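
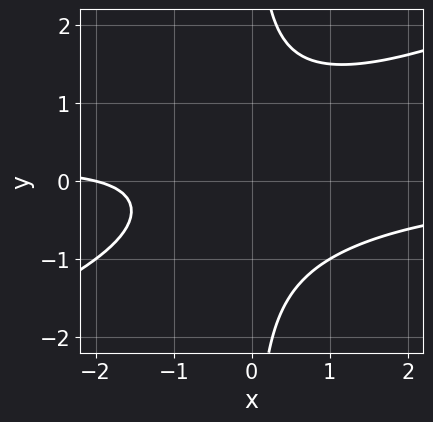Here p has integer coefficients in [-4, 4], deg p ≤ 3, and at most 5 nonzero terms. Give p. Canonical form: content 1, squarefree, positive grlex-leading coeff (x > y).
1. Degree: the shape is more complex than any degree-2 curve, so deg p = 3.
2. Observable constraints: it crosses the x-axis at the gridline x = -2; no y-intercept at any integer in the box.
3. Solving for integer coefficients yields p as stated.

x^2*y - 2*x*y^2 + x + 2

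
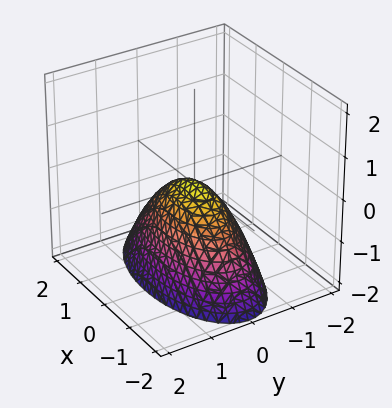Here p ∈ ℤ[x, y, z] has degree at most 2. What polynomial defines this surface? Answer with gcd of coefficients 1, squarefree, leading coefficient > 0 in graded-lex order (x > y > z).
1. The degree is 2 — a single bowl opening along one axis; a quadric.
2. Symmetries: the y ↦ −y reflection is a symmetry, so y appears only in even powers; it's symmetric under x → −x, forcing even powers of x.
3. Observable constraints: it crosses the y-axis at the gridline y = 0; one z-axis crossing is at z = 0; it crosses the x-axis at the gridline x = 0.
4. These observations pin down the coefficients.

x^2 + 3*y^2 + 2*z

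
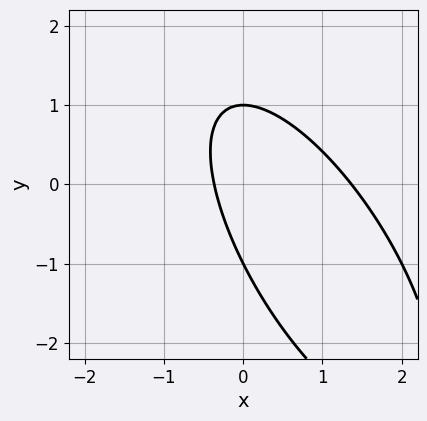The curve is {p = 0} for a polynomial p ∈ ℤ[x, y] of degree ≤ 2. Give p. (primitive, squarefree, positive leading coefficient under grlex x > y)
deg p = 2.
Against the integer gridlines: among the integer gridlines, it crosses the y-axis at y ∈ {-1, 1}.
Together with the visible shape, these determine p as stated.

2*x^2 + 2*x*y + y^2 - 2*x - 1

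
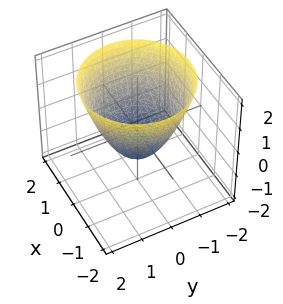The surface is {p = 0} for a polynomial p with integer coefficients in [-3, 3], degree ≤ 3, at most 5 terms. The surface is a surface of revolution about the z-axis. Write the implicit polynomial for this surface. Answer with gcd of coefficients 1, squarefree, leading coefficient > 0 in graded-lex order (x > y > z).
x^2 + y^2 - z - 1

1. The degree is 2 — a generic line meets the surface in up to 2 points.
2. Symmetries: the surface is invariant under rotation about z: p = q(x² + y², z).
3. From the axis intercepts and sections: among the integer gridlines, it crosses the y-axis at y ∈ {-1, 1}; among the integer gridlines, it crosses the x-axis at x ∈ {-1, 1}.
4. Together with the visible shape, these determine p as stated. Check: (0, 0, -1) on the z-axis lies on the surface, and p(0, 0, -1) = 0. ✓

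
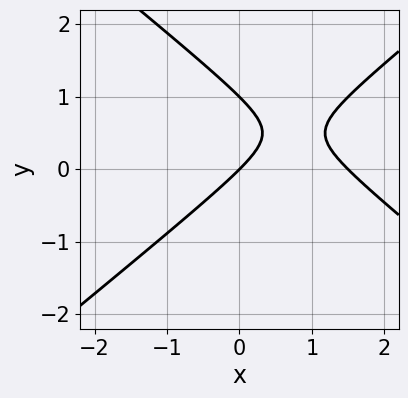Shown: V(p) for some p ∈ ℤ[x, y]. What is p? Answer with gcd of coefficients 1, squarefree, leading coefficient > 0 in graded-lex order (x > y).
1. The degree is 2 — a generic line meets the curve in up to 2 points.
2. Against the integer gridlines: one x-axis crossing is at x = 0; the y-axis gridline crossings are at y ∈ {0, 1}.
3. Assembling these constraints gives the stated polynomial.

2*x^2 - 3*y^2 - 3*x + 3*y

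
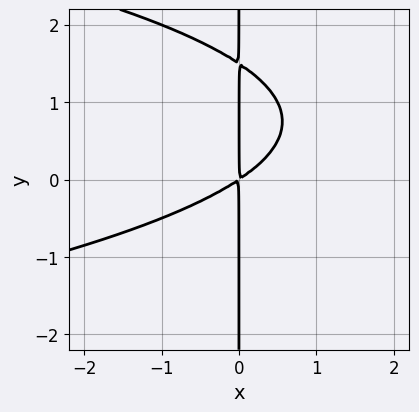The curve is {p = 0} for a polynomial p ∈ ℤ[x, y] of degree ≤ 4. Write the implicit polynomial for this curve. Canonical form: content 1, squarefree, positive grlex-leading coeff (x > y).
2*x*y^2 + 2*x^2 - 3*x*y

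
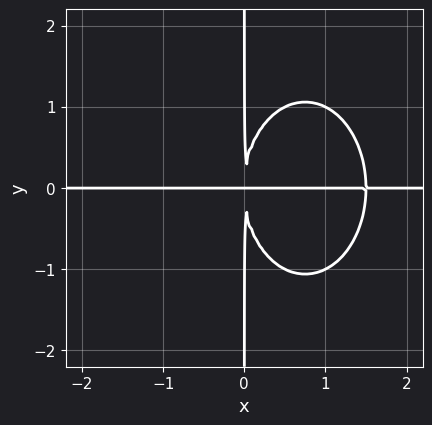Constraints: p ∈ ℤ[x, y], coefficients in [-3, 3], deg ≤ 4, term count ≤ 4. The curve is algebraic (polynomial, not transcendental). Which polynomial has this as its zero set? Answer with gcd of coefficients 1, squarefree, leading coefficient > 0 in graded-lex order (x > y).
2*x^3*y + x*y^3 - 3*x^2*y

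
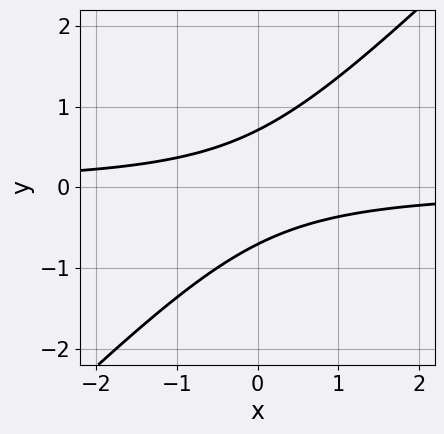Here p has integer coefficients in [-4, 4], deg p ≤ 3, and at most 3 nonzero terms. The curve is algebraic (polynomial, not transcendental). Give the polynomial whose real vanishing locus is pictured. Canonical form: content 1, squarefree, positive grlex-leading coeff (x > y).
1. The degree is 2 — a generic line meets the curve in up to 2 points.
2. From the axis intercepts and sections: no x-intercept at any integer in the box.
3. Solving for integer coefficients yields p as stated.

2*x*y - 2*y^2 + 1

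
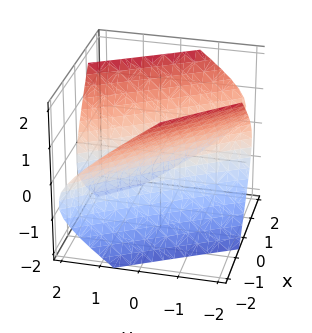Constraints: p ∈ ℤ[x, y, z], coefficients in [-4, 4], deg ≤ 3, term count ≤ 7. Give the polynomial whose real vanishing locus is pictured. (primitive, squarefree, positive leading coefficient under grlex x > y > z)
First, the picture has 2 separate pieces.
Then, degree: a generic line meets the surface in up to 2 points, so deg p = 2.
Then, checking where it meets the axes: the y-axis gridline crossings are at y ∈ {-1, 1}; no z-intercept at any integer in the box.
Finally, assembling these constraints gives the stated polynomial.

2*x^2 + 3*x*y + x*z + y^2 - 2*z^2 - 1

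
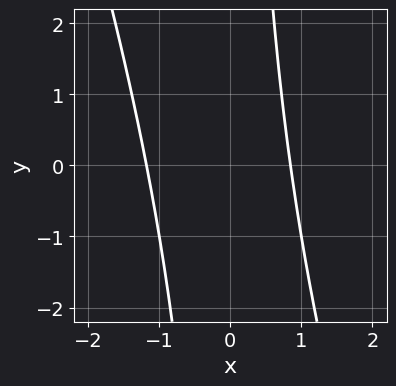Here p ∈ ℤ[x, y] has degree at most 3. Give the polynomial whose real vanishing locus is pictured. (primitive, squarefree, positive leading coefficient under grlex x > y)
1. deg p = 2. No degree-1 curve has this shape.
2. Reading off the gridlines: the curve avoids every integer y-axis point in the box.
3. Together with the visible shape, these determine p as stated.

3*x^2 + x*y + x - 3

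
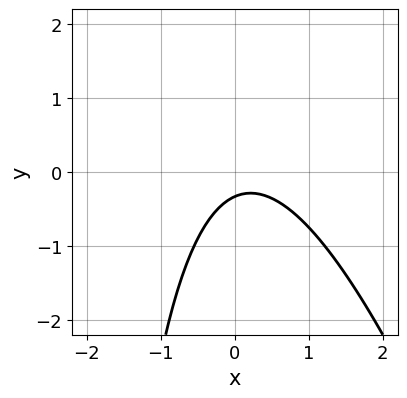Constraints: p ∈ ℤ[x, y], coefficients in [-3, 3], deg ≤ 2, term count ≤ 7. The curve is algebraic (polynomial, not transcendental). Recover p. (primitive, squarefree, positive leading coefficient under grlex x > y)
3*x^2 + x*y - x + 3*y + 1

1. The degree is 2 — the shape is more complex than any degree-1 curve.
2. From the axis intercepts and sections: no x-intercept at any integer in the box.
3. Matching integer coefficients to the picture gives p.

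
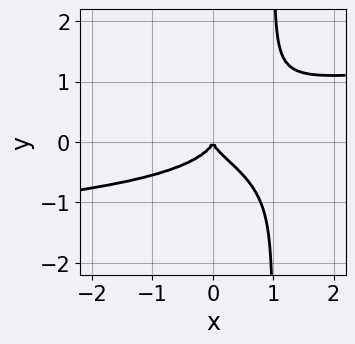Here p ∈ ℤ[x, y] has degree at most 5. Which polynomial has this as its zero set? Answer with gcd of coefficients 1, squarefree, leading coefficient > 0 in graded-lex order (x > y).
3*x*y^3 - 3*y^3 - x^2

1. The degree is 4 — no degree-3 curve has this shape.
2. Checking where it meets the axes: it crosses the x-axis at the gridline x = 0; one y-axis crossing is at y = 0.
3. Matching integer coefficients to the picture gives p.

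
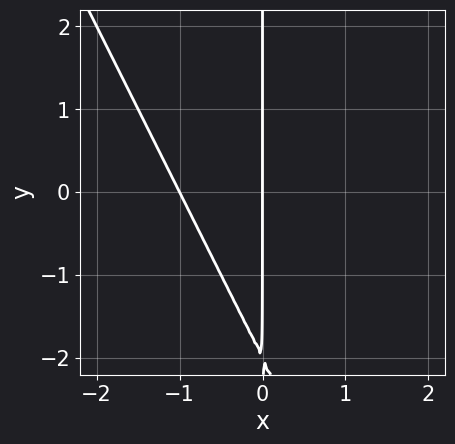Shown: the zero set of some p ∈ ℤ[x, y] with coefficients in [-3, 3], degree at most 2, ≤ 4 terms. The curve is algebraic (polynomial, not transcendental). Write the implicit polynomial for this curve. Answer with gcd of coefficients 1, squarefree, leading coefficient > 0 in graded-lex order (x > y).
1. The degree is 2 — the shape is more complex than any degree-1 curve.
2. Observable constraints: among the integer gridlines, it crosses the x-axis at x ∈ {-1, 0}; the visible y-axis segment lies entirely on the curve.
3. Matching integer coefficients to the picture gives p.

2*x^2 + x*y + 2*x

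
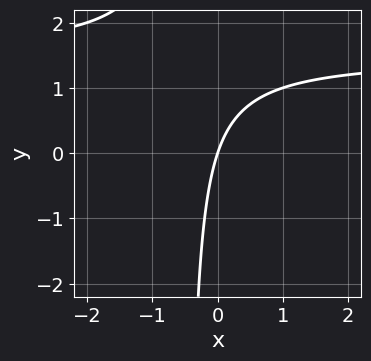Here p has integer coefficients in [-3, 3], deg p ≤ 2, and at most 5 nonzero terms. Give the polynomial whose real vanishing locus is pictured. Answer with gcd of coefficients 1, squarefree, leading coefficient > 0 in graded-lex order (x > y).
2*x*y - 3*x + y

Degree: the shape is more complex than any degree-1 curve, so deg p = 2.
Checking where it meets the axes: one x-axis crossing is at x = 0; it meets the y-axis at y = 0 (among the integer gridlines).
The integer polynomial consistent with all of this is the stated p.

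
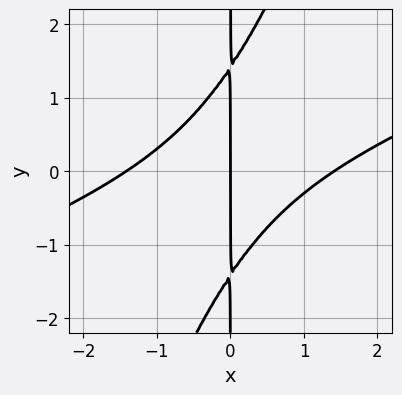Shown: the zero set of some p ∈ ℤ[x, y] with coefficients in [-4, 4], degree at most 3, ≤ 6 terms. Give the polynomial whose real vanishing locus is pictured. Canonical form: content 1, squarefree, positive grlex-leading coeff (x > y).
x^3 - 3*x^2*y + x*y^2 - 2*x

Degree: a generic line meets the curve in up to 3 points, so deg p = 3.
From the axis intercepts and sections: the visible y-axis segment lies entirely on the curve; it crosses the x-axis at the gridline x = 0.
Assembling these constraints gives the stated polynomial.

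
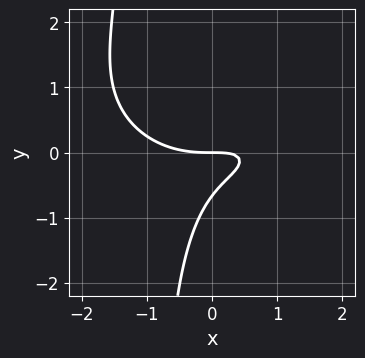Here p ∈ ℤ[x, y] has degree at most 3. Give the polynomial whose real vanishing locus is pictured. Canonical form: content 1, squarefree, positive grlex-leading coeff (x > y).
x^3 + 3*x*y^2 - 2*x*y + 3*y^2 + 2*y

First, the degree is 3 — the shape is more complex than any degree-2 curve.
Next, checking where it meets the axes: it meets the y-axis at y = 0 (among the integer gridlines); it meets the x-axis at x = 0 (among the integer gridlines).
Finally, putting this together gives p.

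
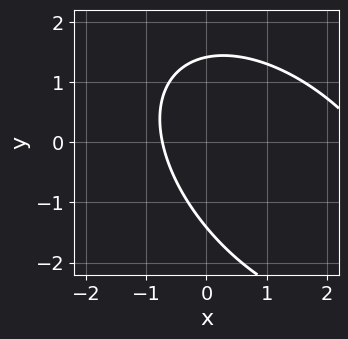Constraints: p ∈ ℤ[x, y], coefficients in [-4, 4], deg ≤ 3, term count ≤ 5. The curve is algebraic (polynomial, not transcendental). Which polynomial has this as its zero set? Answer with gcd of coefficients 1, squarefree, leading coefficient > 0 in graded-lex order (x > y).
x^2 + x*y + y^2 - 2*x - 2

First, deg p = 2. The shape is more complex than any degree-1 curve.
Finally, putting this together gives p.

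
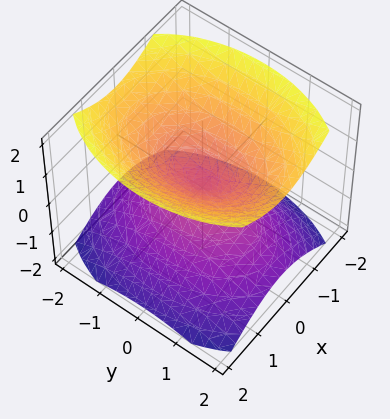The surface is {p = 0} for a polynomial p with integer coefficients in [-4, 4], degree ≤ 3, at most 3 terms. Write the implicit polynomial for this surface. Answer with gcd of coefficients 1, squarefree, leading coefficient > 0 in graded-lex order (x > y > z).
2*x^2 + y^2 - 2*z^2

There are 2 components. Treating them together as one polynomial.
deg p = 2. Two nappes meeting at a single point; a quadric.
Symmetries: the y ↦ −y reflection is a symmetry, so y appears only in even powers; the z ↦ −z reflection is a symmetry, so z appears only in even powers; it's symmetric under x → −x, forcing even powers of x.
Observable constraints: it meets the z-axis at z = 0 (among the integer gridlines); one y-axis crossing is at y = 0; it crosses the x-axis at the gridline x = 0.
These observations pin down the coefficients.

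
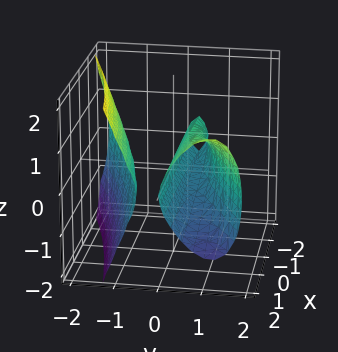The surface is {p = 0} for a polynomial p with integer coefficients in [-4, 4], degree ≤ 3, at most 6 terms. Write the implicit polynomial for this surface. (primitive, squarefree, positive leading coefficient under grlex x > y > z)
2*x*y^2 - 3*y^3 - 2*z^2 + 3*y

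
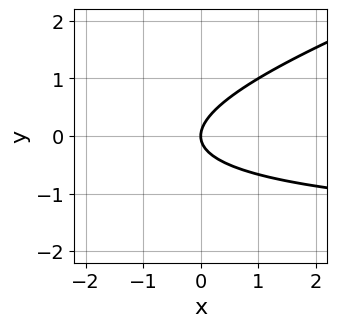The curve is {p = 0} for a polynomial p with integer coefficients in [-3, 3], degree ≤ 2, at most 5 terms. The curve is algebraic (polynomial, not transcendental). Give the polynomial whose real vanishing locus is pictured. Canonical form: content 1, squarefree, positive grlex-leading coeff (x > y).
x*y - 3*y^2 + 2*x

deg p = 2.
From the axis intercepts and sections: it meets the x-axis at x = 0 (among the integer gridlines); it meets the y-axis at y = 0 (among the integer gridlines).
The integer polynomial consistent with all of this is the stated p.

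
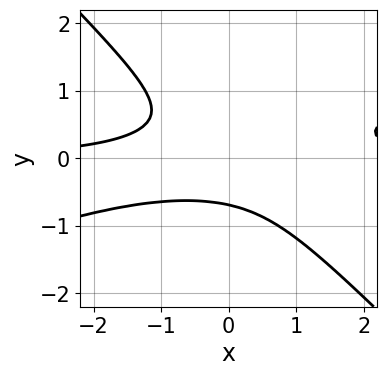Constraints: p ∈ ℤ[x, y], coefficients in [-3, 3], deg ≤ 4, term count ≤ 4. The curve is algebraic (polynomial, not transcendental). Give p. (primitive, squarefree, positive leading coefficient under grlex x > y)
x^2*y - 2*x*y^2 - 3*y^3 - 1

deg p = 3. A generic line meets the curve in up to 3 points.
Checking where it meets the axes: it misses every integer gridline on the x-axis.
These observations pin down the coefficients.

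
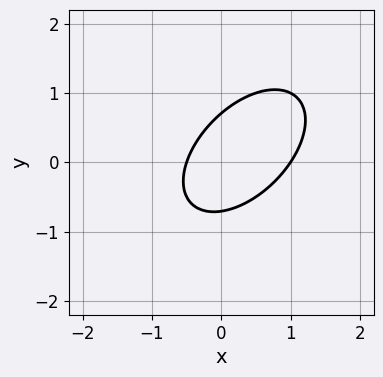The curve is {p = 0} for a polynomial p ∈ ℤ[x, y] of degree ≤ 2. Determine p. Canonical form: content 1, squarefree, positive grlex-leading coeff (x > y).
2*x^2 - 2*x*y + 2*y^2 - x - 1

(a) Degree: the shape is more complex than any degree-1 curve, so deg p = 2.
(b) From the axis intercepts and sections: it meets the x-axis at x = 1 (among the integer gridlines).
(c) Assembling these constraints gives the stated polynomial.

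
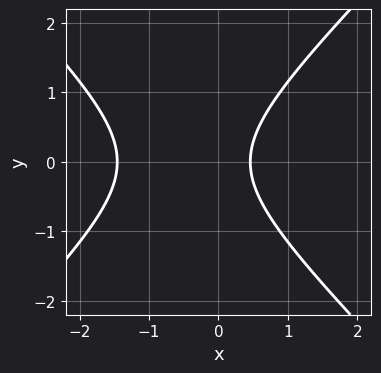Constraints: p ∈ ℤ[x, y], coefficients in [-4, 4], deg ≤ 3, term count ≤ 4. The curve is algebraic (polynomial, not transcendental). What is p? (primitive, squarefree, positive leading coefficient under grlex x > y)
3*x^2 - 3*y^2 + 3*x - 2

(a) The degree is 2 — no degree-1 curve has this shape.
(b) Symmetries: the y ↦ −y reflection is a symmetry, so y appears only in even powers.
(c) Reading off the gridlines: it misses every integer gridline on the y-axis.
(d) Assembling these constraints gives the stated polynomial.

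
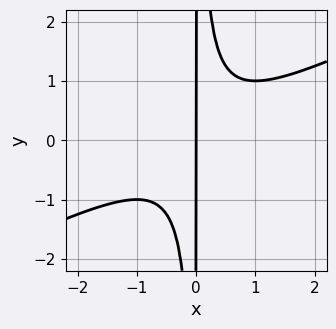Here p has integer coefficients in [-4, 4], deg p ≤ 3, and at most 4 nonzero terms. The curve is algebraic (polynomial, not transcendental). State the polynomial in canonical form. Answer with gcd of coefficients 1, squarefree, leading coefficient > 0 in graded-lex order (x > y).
(a) Degree: the shape is more complex than any degree-2 curve, so deg p = 3.
(b) Observable constraints: it meets the x-axis at x = 0 (among the integer gridlines); the visible y-axis segment lies entirely on the curve.
(c) Solving for integer coefficients yields p as stated.

x^3 - 2*x^2*y + x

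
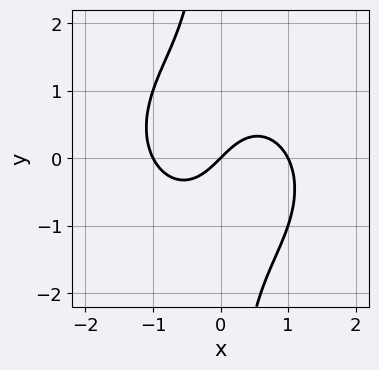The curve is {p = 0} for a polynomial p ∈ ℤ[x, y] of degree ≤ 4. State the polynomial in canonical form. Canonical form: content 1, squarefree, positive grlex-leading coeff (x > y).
x^3 + x*y^2 - x + y

1. deg p = 3. No degree-2 curve has this shape.
2. From the visible intercepts: the x-axis gridline crossings are at x ∈ {-1, 0, 1}; one y-axis crossing is at y = 0.
3. Putting this together gives p.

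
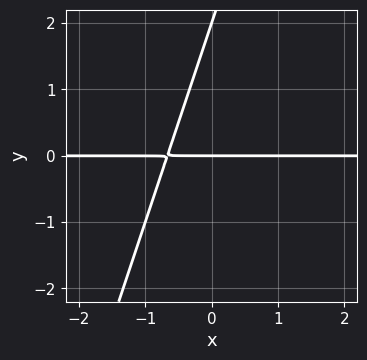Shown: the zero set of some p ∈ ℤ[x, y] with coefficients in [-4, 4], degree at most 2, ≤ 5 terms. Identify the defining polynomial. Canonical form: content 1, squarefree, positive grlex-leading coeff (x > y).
3*x*y - y^2 + 2*y

(a) The degree is 2 — a generic line meets the curve in up to 2 points.
(b) Against the integer gridlines: the y-axis gridline crossings are at y ∈ {0, 2}; every point of the x-axis in the box is on the curve.
(c) Putting this together gives p.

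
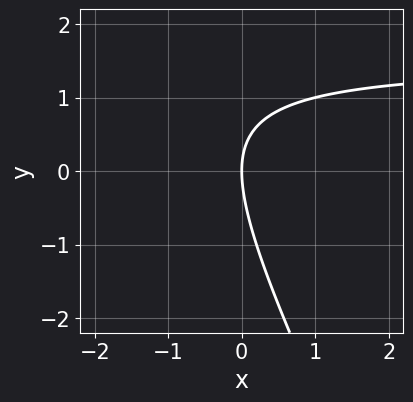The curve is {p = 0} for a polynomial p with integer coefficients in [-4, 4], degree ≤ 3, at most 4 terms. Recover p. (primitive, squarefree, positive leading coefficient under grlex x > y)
2*x*y + y^2 - 3*x

(a) The degree is 2 — no degree-1 curve has this shape.
(b) Observable constraints: one y-axis crossing is at y = 0; one x-axis crossing is at x = 0.
(c) Solving for integer coefficients yields p as stated.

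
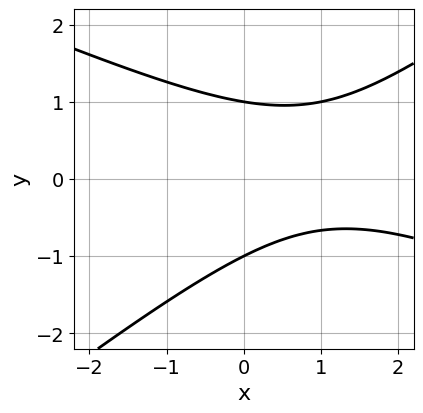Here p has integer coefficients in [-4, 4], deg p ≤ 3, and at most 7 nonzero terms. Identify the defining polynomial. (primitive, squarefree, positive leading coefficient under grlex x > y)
The degree is 2 — a generic line meets the curve in up to 2 points.
Observable constraints: the y-axis gridline crossings are at y ∈ {-1, 1}; the curve avoids every integer x-axis point in the box.
The integer polynomial consistent with all of this is the stated p.

x^2 + x*y - 3*y^2 - 2*x + 3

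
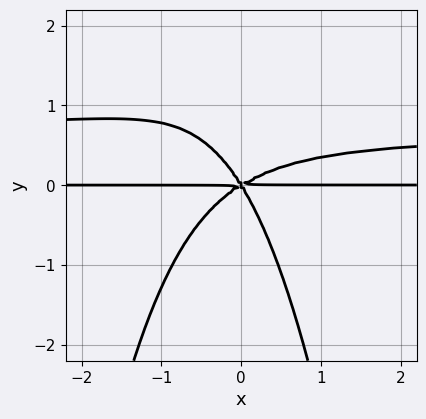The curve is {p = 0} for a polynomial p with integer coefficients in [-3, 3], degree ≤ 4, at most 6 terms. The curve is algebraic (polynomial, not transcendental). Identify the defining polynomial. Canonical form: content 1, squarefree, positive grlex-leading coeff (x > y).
1. deg p = 4. A generic line meets the curve in up to 4 points.
2. Checking where it meets the axes: the visible x-axis segment lies entirely on the curve; it crosses the y-axis at the gridline y = 0.
3. Matching integer coefficients to the picture gives p.

3*x^2*y^2 - 2*x^2*y + 2*x*y^2 + 2*y^3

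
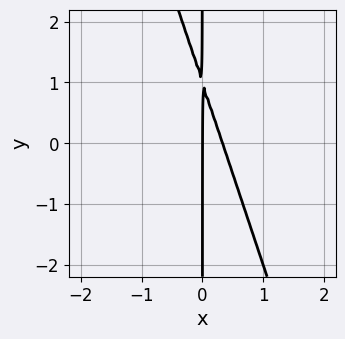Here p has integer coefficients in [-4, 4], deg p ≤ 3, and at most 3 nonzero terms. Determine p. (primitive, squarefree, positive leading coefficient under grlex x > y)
3*x^2 + x*y - x

1. deg p = 2.
2. Observable constraints: it meets the x-axis at x = 0 (among the integer gridlines); every point of the y-axis in the box is on the curve.
3. Together with the visible shape, these determine p as stated.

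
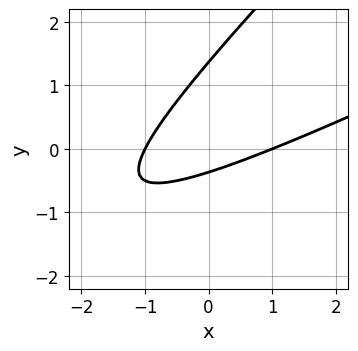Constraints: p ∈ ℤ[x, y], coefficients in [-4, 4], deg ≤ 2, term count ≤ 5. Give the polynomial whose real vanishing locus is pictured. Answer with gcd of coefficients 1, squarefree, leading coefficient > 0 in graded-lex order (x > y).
(a) deg p = 2.
(b) From the axis intercepts and sections: among the integer gridlines, it crosses the x-axis at x ∈ {-1, 1}.
(c) These observations pin down the coefficients.

x^2 - 3*x*y + 2*y^2 - 2*y - 1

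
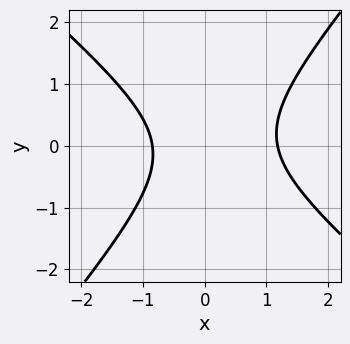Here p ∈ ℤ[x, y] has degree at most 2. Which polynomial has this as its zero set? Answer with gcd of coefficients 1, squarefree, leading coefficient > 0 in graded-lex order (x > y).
(a) Degree: the shape is more complex than any degree-1 curve, so deg p = 2.
(b) Checking where it meets the axes: no y-intercept at any integer in the box.
(c) Matching integer coefficients to the picture gives p.

3*x^2 + x*y - 3*y^2 - x - 3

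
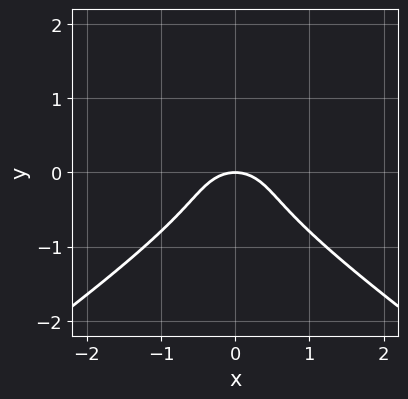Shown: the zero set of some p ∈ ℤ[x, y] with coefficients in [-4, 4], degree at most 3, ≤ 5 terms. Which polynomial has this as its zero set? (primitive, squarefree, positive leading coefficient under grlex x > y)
x^2*y - 2*y^3 - x^2 - y

(a) Degree: a generic line meets the curve in up to 3 points, so deg p = 3.
(b) Symmetries: the x ↦ −x reflection is a symmetry, so x appears only in even powers.
(c) From the visible intercepts: it crosses the y-axis at the gridline y = 0; one x-axis crossing is at x = 0.
(d) Matching integer coefficients to the picture gives p.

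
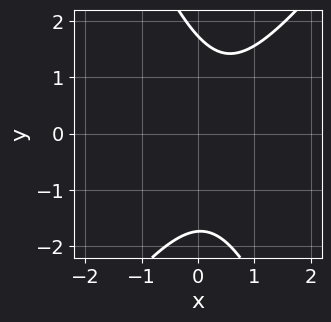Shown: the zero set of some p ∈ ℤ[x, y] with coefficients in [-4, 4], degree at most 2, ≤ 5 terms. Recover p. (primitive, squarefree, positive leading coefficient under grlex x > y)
3*x^2 - x*y - y^2 - 2*x + 3

(a) The degree is 2 — no degree-1 curve has this shape.
(b) Checking where it meets the axes: it misses every integer gridline on the x-axis.
(c) The integer polynomial consistent with all of this is the stated p.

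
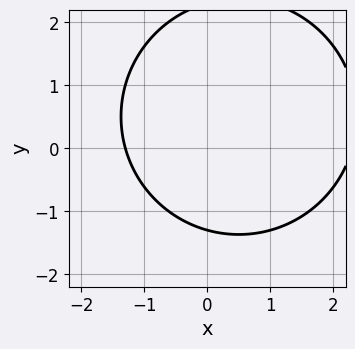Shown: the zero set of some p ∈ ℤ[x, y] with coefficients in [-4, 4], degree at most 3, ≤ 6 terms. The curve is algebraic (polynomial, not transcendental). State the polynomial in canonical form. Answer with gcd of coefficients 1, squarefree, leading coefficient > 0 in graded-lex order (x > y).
x^2 + y^2 - x - y - 3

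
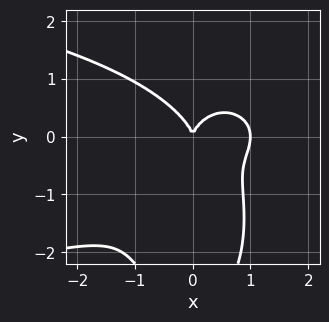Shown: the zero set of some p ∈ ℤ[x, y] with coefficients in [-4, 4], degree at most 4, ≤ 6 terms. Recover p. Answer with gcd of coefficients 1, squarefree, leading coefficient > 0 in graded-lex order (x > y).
3*x^2*y^2 + y^4 + 3*x^3 + 3*y^3 - 3*x^2

1. deg p = 4. No degree-3 curve has this shape.
2. Reading off the gridlines: among the integer gridlines, it crosses the x-axis at x ∈ {0, 1}; it crosses the y-axis at the gridline y = 0.
3. Fitting integer coefficients to these (and the overall shape) gives p.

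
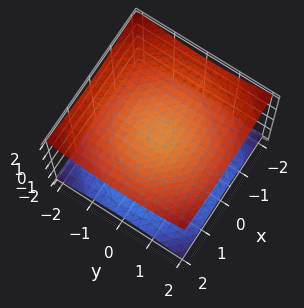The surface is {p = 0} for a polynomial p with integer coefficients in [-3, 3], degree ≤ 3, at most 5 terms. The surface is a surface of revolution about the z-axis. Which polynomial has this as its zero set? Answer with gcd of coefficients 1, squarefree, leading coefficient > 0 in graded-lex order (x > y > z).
x^2 + y^2 - 3*z^2 + 3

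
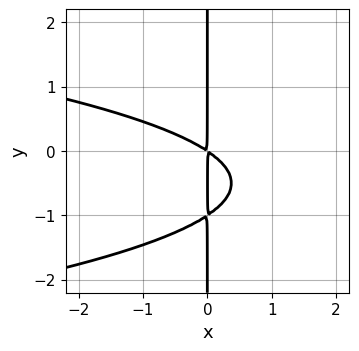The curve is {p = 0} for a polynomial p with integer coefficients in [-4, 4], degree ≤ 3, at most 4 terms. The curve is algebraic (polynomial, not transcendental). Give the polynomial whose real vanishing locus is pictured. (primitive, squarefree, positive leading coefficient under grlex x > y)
First, deg p = 3. No degree-2 curve has this shape.
Next, observable constraints: the visible y-axis segment lies entirely on the curve.
Finally, assembling these constraints gives the stated polynomial.

3*x*y^2 + 2*x^2 + 3*x*y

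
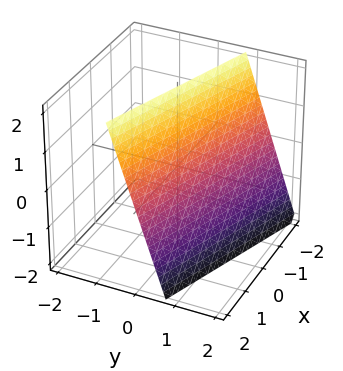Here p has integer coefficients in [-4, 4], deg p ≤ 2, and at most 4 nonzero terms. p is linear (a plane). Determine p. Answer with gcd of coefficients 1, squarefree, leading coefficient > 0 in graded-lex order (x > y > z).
x + 3*y + z - 2

Degree: the surface is flat (a plane), so deg p = 1.
Against the integer gridlines: it crosses the x-axis at the gridline x = 2; it meets the z-axis at z = 2 (among the integer gridlines).
Matching integer coefficients to the picture gives p.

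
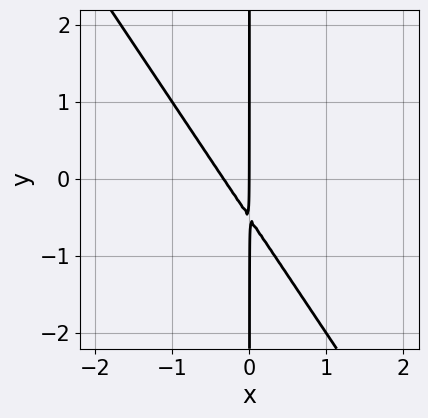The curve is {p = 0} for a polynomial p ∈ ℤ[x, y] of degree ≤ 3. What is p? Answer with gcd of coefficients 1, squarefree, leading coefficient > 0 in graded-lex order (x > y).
1. The degree is 2 — no degree-1 curve has this shape.
2. Checking where it meets the axes: every point of the y-axis in the box is on the curve; one x-axis crossing is at x = 0.
3. Together with the visible shape, these determine p as stated.

3*x^2 + 2*x*y + x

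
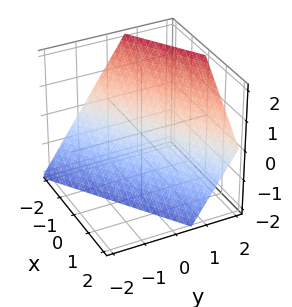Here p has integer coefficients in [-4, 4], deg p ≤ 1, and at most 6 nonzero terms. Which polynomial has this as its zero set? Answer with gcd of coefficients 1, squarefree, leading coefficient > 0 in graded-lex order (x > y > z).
(a) Degree: the surface is flat (a plane), so deg p = 1.
(b) From the visible intercepts: one x-axis crossing is at x = -1; one z-axis crossing is at z = -1.
(c) These observations pin down the coefficients.

2*x - 3*y + 2*z + 2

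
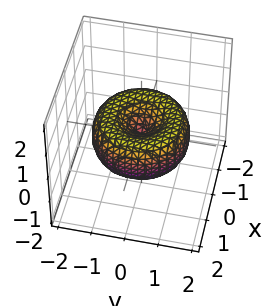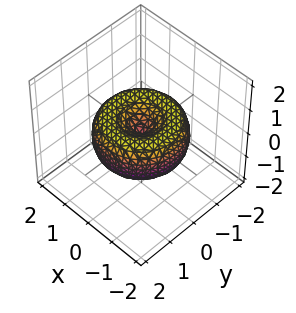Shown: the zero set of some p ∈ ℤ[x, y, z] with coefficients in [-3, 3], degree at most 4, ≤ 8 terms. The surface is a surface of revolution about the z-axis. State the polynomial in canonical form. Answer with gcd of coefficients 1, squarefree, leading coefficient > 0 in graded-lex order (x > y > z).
x^4 + 2*x^2*y^2 + y^4 - 2*x^2 - 2*y^2 + 2*z^2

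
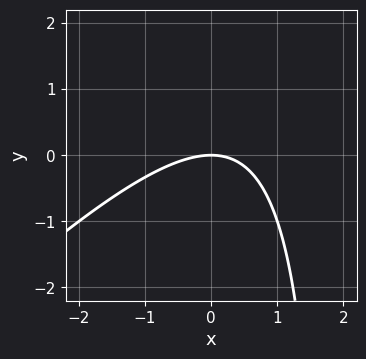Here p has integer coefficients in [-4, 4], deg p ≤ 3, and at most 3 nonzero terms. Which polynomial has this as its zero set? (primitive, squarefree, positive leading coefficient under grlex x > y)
x^2 - x*y + 2*y

Degree: no degree-1 curve has this shape, so deg p = 2.
Checking where it meets the axes: it meets the x-axis at x = 0 (among the integer gridlines); it crosses the y-axis at the gridline y = 0.
Matching integer coefficients to the picture gives p.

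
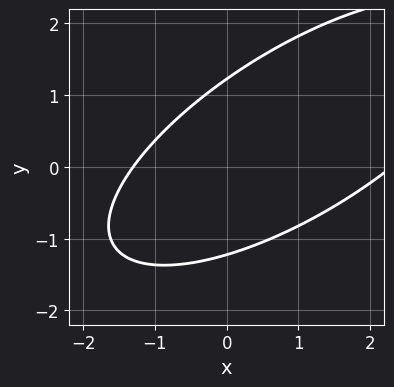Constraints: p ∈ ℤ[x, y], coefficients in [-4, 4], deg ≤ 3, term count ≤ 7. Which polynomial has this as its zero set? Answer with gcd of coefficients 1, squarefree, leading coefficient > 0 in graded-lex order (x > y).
x^2 - 2*x*y + 2*y^2 - x - 3

(a) The degree is 2 — the shape is more complex than any degree-1 curve.
(b) Solving for integer coefficients yields p as stated.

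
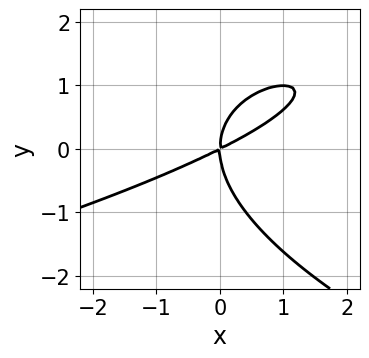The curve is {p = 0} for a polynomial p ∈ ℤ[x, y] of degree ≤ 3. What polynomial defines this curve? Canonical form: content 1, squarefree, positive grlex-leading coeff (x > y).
y^3 + x^2 - 2*x*y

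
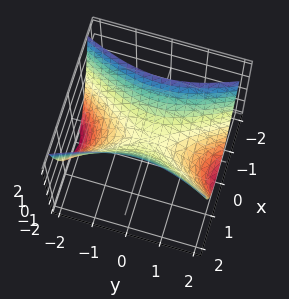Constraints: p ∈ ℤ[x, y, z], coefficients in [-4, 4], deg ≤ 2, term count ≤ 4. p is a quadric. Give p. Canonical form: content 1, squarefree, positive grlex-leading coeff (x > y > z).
3*x^2 - y^2 - 2*z

First, degree: a hyperbolic paraboloid; a quadric, so deg p = 2.
Next, symmetries: it's symmetric under x → −x, forcing even powers of x; it's symmetric under y → −y, forcing even powers of y.
Then, observable constraints: it crosses the z-axis at the gridline z = 0; one x-axis crossing is at x = 0; it meets the y-axis at y = 0 (among the integer gridlines).
Finally, fitting integer coefficients to these (and the overall shape) gives p.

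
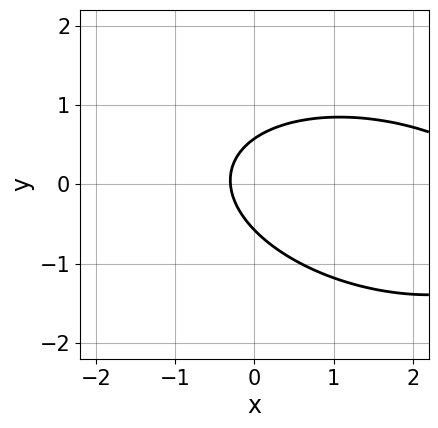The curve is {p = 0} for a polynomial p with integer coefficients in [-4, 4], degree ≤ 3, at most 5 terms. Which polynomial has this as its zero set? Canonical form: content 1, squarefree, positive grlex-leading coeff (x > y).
x^2 + x*y + 3*y^2 - 3*x - 1

First, the degree is 2 — no degree-1 curve has this shape.
Finally, solving for integer coefficients yields p as stated.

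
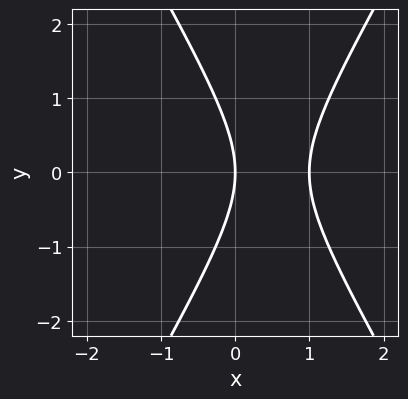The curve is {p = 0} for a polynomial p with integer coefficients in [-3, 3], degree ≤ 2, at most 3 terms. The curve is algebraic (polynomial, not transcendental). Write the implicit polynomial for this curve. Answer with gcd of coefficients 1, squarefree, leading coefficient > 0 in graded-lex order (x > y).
3*x^2 - y^2 - 3*x

The degree is 2 — the shape is more complex than any degree-1 curve.
Symmetries: mirror symmetry y ↦ −y ⇒ only even powers of y.
Checking where it meets the axes: one y-axis crossing is at y = 0; the x-axis gridline crossings are at x ∈ {0, 1}.
Together with the visible shape, these determine p as stated.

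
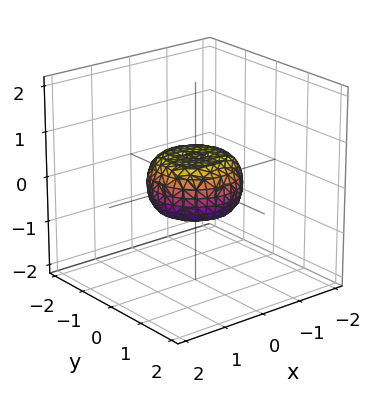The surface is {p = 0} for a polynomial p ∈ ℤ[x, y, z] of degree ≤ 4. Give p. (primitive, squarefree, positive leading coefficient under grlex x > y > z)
2*x^4 + 4*x^2*y^2 + 2*y^4 - x^2 - y^2 + 3*z^2 - 1

(a) Degree: no degree-3 surface has this shape, so deg p = 4.
(b) Symmetry: the z-axis is an axis of rotation, so x and y enter only as x² + y².
(c) Checking where it meets the axes: the y-axis gridline crossings are at y ∈ {-1, 1}; a circular section at z = 0 has radius exactly 1; among the integer gridlines, it crosses the x-axis at x ∈ {-1, 1}.
(d) Solving for integer coefficients yields p as stated.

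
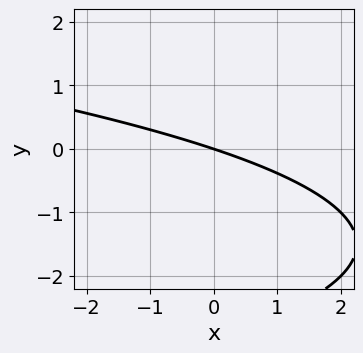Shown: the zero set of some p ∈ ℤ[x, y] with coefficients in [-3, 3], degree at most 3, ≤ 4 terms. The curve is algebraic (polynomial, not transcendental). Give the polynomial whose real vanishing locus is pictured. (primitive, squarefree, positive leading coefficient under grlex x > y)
(a) deg p = 2. A generic line meets the curve in up to 2 points.
(b) From the visible intercepts: one x-axis crossing is at x = 0; it crosses the y-axis at the gridline y = 0.
(c) Together with the visible shape, these determine p as stated.

y^2 + x + 3*y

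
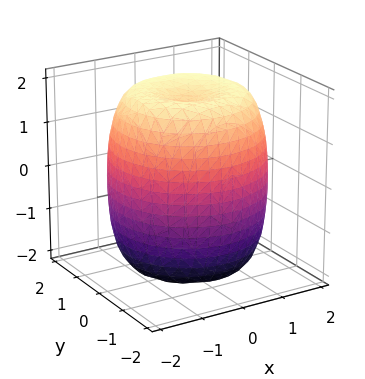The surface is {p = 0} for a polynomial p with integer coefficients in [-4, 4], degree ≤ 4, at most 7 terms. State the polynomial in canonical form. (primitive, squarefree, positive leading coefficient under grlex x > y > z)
x^4 + 2*x^2*y^2 + y^4 - 2*x^2 - 2*y^2 + z^2 - 3

Degree: a generic line meets the surface in up to 4 points, so deg p = 4.
Symmetry: the z-axis is an axis of rotation, so x and y enter only as x² + y².
Checking where it meets the axes: a circular section at z = 0 has radius between 1 and 2.
Fitting integer coefficients to these (and the overall shape) gives p.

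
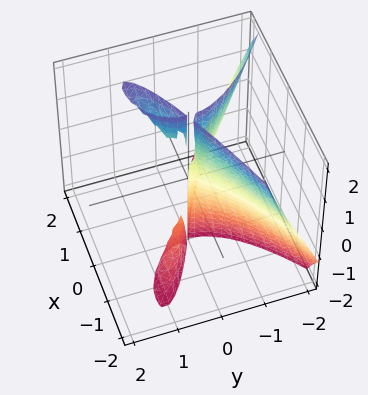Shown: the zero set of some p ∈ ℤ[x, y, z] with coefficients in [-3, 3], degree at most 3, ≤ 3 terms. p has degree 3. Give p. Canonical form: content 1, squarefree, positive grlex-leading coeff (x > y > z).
First, the picture has 3 separate pieces. Treating them together as one polynomial.
Then, the degree is 3 — the shape is more complex than any degree-2 surface.
Then, from the axis intercepts and sections: it meets the x-axis at x = 0 (among the integer gridlines); the visible z-axis segment lies entirely on the surface; it meets the y-axis at y = 0 (among the integer gridlines).
Finally, together with the visible shape, these determine p as stated.

x*y*z - y^3 - x^2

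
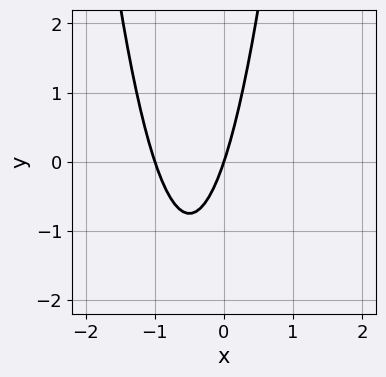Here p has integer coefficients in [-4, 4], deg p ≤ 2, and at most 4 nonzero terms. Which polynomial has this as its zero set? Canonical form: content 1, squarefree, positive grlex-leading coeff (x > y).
1. deg p = 2. A generic line meets the curve in up to 2 points.
2. From the axis intercepts and sections: among the integer gridlines, it crosses the x-axis at x ∈ {-1, 0}; one y-axis crossing is at y = 0.
3. Matching integer coefficients to the picture gives p.

3*x^2 + 3*x - y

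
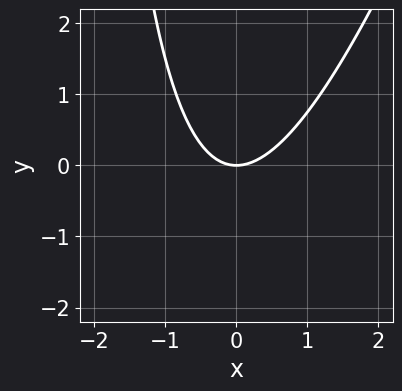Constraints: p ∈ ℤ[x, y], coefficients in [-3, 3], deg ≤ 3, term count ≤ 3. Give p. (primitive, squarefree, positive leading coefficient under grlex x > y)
1. deg p = 2. The shape is more complex than any degree-1 curve.
2. Checking where it meets the axes: it meets the y-axis at y = 0 (among the integer gridlines); one x-axis crossing is at x = 0.
3. The integer polynomial consistent with all of this is the stated p.

3*x^2 - x*y - 3*y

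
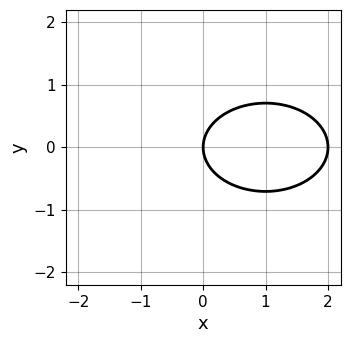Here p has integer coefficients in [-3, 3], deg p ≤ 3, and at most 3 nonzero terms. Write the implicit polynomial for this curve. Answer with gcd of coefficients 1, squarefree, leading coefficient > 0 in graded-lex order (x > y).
x^2 + 2*y^2 - 2*x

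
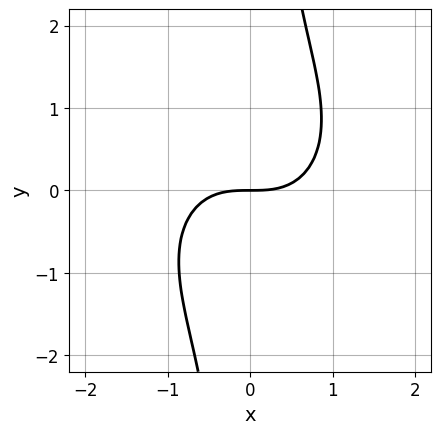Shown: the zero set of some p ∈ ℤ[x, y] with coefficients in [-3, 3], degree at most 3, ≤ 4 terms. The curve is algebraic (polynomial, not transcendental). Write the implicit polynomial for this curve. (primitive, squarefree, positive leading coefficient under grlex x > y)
2*x^3 + 2*x*y^2 - 3*y

(a) deg p = 3.
(b) Observable constraints: it meets the x-axis at x = 0 (among the integer gridlines); it crosses the y-axis at the gridline y = 0.
(c) Together with the visible shape, these determine p as stated.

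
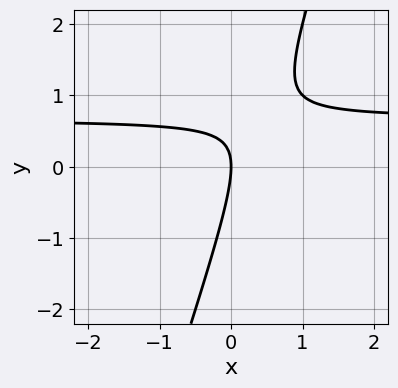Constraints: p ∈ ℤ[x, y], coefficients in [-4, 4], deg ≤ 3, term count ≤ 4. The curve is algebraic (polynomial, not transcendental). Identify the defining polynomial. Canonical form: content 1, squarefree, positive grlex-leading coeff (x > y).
3*x*y - y^2 - 2*x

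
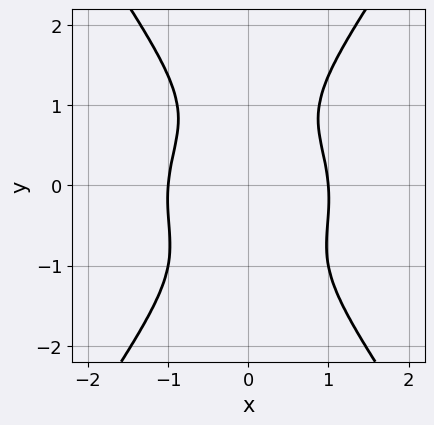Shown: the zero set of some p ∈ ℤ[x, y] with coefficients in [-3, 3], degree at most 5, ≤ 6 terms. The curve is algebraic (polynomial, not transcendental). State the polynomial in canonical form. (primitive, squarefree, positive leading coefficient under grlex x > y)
3*x^4 + 3*x^2*y^2 - 2*y^4 + x^2*y - 3

First, degree: a generic line meets the curve in up to 4 points, so deg p = 4.
Next, symmetries: the x ↦ −x reflection is a symmetry, so x appears only in even powers.
Next, against the integer gridlines: it misses every integer gridline on the y-axis; among the integer gridlines, it crosses the x-axis at x ∈ {-1, 1}.
Finally, solving for integer coefficients yields p as stated.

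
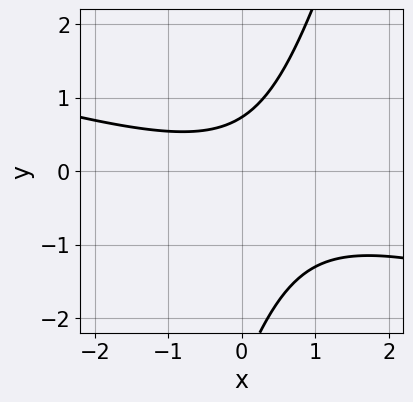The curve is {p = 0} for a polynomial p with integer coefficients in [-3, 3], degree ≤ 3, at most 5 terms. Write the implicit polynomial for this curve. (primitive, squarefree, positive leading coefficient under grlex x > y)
(a) The degree is 2 — the shape is more complex than any degree-1 curve.
(b) Checking where it meets the axes: it misses every integer gridline on the x-axis.
(c) Assembling these constraints gives the stated polynomial.

x^2 + 3*x*y - y^2 - 2*y + 2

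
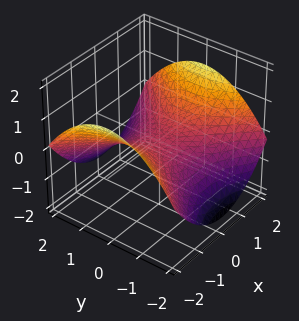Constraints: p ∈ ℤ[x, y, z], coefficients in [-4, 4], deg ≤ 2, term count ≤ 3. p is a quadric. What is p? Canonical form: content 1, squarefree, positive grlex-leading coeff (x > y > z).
x^2 - y^2 - 3*z

1. The degree is 2 — a saddle surface; a quadric.
2. Symmetries: it's symmetric under y → −y, forcing even powers of y; the x ↦ −x reflection is a symmetry, so x appears only in even powers.
3. Observable constraints: it meets the x-axis at x = 0 (among the integer gridlines); one z-axis crossing is at z = 0; it crosses the y-axis at the gridline y = 0.
4. Solving for integer coefficients yields p as stated.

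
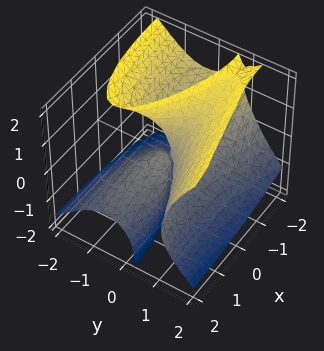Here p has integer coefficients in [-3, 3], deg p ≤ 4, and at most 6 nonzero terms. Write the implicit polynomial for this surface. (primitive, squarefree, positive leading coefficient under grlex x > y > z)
First, I count 2 distinct pieces.
Next, degree: no degree-2 surface has this shape, so deg p = 3.
Then, checking where it meets the axes: it crosses the y-axis at the gridline y = 0; it crosses the x-axis at the gridline x = 0; every point of the z-axis in the box is on the surface.
Finally, putting this together gives p.

3*y^3 - 3*y*z^2 - x^2 - 2*x*z + 2*y*z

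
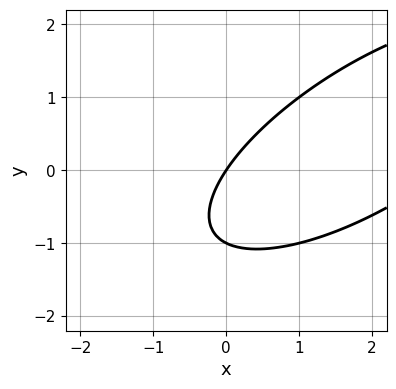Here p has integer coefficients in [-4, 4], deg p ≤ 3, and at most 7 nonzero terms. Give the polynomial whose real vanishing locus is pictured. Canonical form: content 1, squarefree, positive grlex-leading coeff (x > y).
x^2 - 2*x*y + 2*y^2 - 3*x + 2*y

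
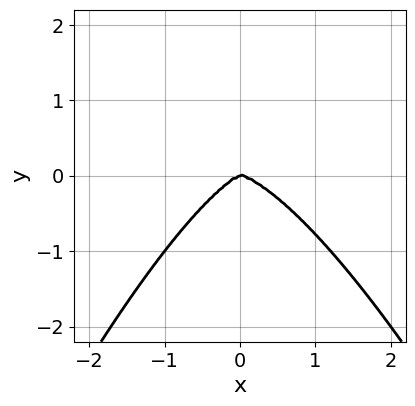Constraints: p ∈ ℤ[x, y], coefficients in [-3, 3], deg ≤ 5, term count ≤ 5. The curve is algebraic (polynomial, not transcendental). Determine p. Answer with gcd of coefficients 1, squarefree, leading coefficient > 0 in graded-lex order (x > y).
deg p = 4.
Checking where it meets the axes: it crosses the x-axis at the gridline x = 0; one y-axis crossing is at y = 0.
Assembling these constraints gives the stated polynomial.

2*x^4 - x*y^2 + 3*y^3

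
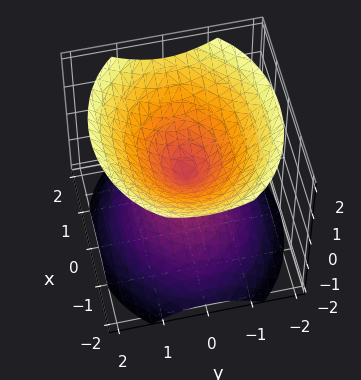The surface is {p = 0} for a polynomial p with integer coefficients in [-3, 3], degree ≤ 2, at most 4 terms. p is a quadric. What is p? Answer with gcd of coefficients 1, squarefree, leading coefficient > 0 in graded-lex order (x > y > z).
2*x^2 + 3*y^2 - 3*z^2

(a) I count 2 distinct pieces. Treating them together as one polynomial.
(b) Degree: a double cone through the origin; a quadric, so deg p = 2.
(c) Symmetries: it's symmetric under x → −x, forcing even powers of x; it's symmetric under z → −z, forcing even powers of z; the y ↦ −y reflection is a symmetry, so y appears only in even powers.
(d) From the visible intercepts: it meets the x-axis at x = 0 (among the integer gridlines); it crosses the z-axis at the gridline z = 0; it crosses the y-axis at the gridline y = 0.
(e) Fitting integer coefficients to these (and the overall shape) gives p.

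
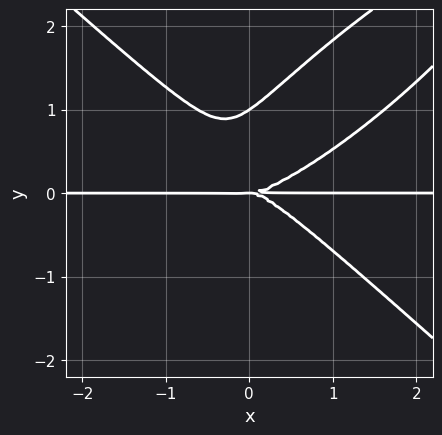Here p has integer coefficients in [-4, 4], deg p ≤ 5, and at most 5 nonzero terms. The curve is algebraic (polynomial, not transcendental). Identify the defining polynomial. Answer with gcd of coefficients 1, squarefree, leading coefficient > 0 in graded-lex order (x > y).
1. Degree: the shape is more complex than any degree-3 curve, so deg p = 4.
2. From the axis intercepts and sections: the visible x-axis segment lies entirely on the curve; among the integer gridlines, it crosses the y-axis at y ∈ {0, 1}.
3. Solving for integer coefficients yields p as stated.

2*x^3*y - 2*x^2*y^2 - 2*x*y^3 + 3*y^4 - 3*y^3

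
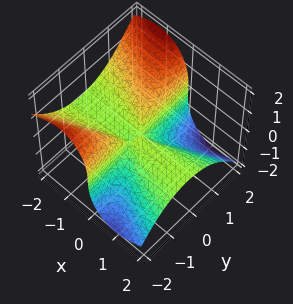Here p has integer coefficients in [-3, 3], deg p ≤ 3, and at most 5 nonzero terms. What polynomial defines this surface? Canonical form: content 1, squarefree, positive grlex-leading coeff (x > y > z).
3*x^2*z + 2*x*y^2 + x*z^2 + z^3 + x*y

(a) Degree: the shape is more complex than any degree-2 surface, so deg p = 3.
(b) Against the integer gridlines: it meets the z-axis at z = 0 (among the integer gridlines); every point of the x-axis in the box is on the surface; the visible y-axis segment lies entirely on the surface.
(c) Putting this together gives p.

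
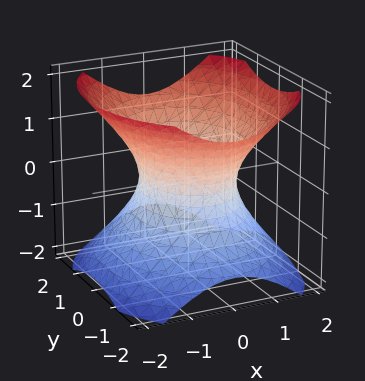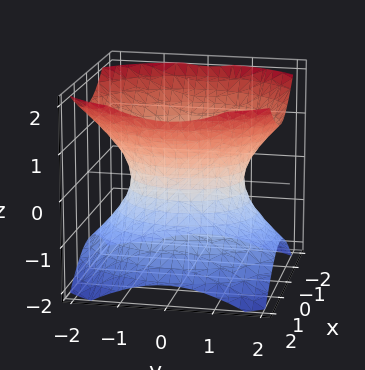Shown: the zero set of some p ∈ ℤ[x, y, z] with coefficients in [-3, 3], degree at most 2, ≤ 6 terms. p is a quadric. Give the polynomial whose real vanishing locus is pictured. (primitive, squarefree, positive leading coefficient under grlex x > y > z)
(a) deg p = 2. An hourglass — one-sheet hyperboloid; a quadric.
(b) Symmetries: mirror symmetry x ↦ −x ⇒ only even powers of x; mirror symmetry z ↦ −z ⇒ only even powers of z; the y ↦ −y reflection is a symmetry, so y appears only in even powers.
(c) From the axis intercepts and sections: the surface avoids every integer z-axis point in the box; among the integer gridlines, it crosses the x-axis at x ∈ {-1, 1}.
(d) Matching integer coefficients to the picture gives p.

3*x^2 + 2*y^2 - 3*z^2 - 3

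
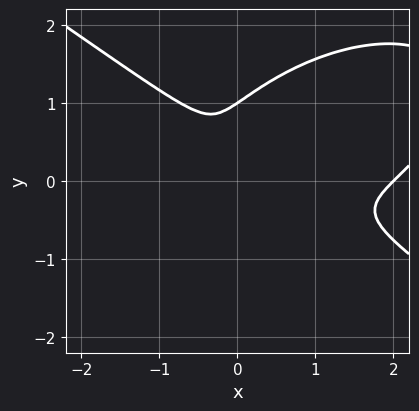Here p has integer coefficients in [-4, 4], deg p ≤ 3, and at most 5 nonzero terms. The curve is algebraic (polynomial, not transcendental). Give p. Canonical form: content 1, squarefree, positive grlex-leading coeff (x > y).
deg p = 3.
Reading off the gridlines: it meets the x-axis at x = 2 (among the integer gridlines); it meets the y-axis at y = 1 (among the integer gridlines).
The integer polynomial consistent with all of this is the stated p.

x^3 + 3*y^3 - 2*x^2 - 2*x*y - 3*y^2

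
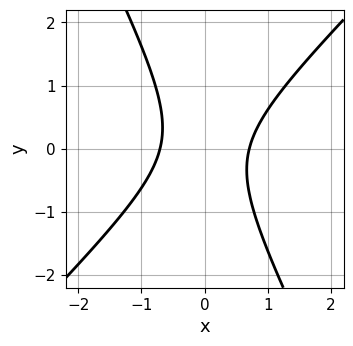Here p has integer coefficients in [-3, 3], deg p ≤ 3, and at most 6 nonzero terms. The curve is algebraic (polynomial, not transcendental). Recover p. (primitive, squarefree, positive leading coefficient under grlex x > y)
2*x^2 - x*y - y^2 - 1

(a) deg p = 2.
(b) From the visible intercepts: no y-intercept at any integer in the box.
(c) Together with the visible shape, these determine p as stated.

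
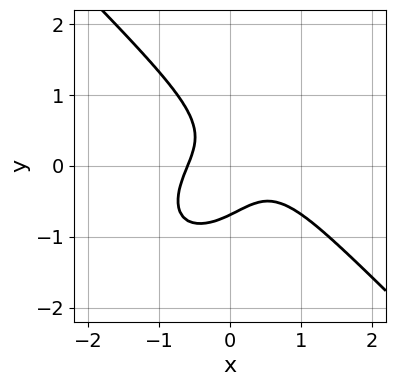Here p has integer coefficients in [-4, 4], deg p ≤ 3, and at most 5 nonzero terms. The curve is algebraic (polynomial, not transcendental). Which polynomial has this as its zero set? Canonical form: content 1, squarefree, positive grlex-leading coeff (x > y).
First, degree: no degree-2 curve has this shape, so deg p = 3.
Finally, the integer polynomial consistent with all of this is the stated p.

3*x^3 + 3*y^3 - x^2 + 3*x*y + 1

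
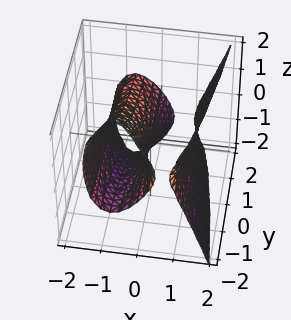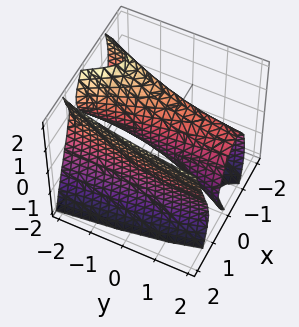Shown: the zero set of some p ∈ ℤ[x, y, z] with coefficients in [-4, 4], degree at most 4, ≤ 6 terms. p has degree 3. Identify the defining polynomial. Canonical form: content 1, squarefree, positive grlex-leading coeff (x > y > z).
1. I count 2 distinct pieces. They look like related sheets of one shape, so recover p as a whole.
2. deg p = 3. A generic line meets the surface in up to 3 points.
3. Checking where it meets the axes: it meets the z-axis at z = 0 (among the integer gridlines); the visible y-axis segment lies entirely on the surface; it meets the x-axis at x = 0 (among the integer gridlines).
4. Assembling these constraints gives the stated polynomial.

2*x^3 - y*z - z^2 - 3*x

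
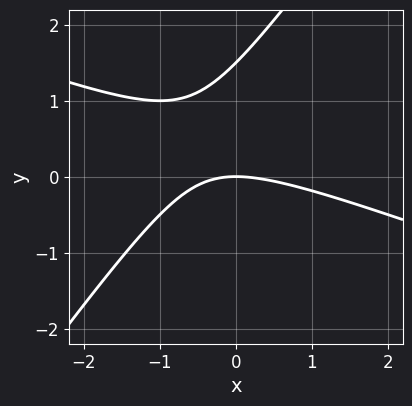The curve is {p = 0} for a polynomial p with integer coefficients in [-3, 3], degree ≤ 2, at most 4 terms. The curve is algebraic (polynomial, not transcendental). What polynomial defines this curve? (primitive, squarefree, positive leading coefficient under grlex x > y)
x^2 + 2*x*y - 2*y^2 + 3*y

(a) The degree is 2 — a generic line meets the curve in up to 2 points.
(b) Against the integer gridlines: it crosses the y-axis at the gridline y = 0; one x-axis crossing is at x = 0.
(c) Putting this together gives p.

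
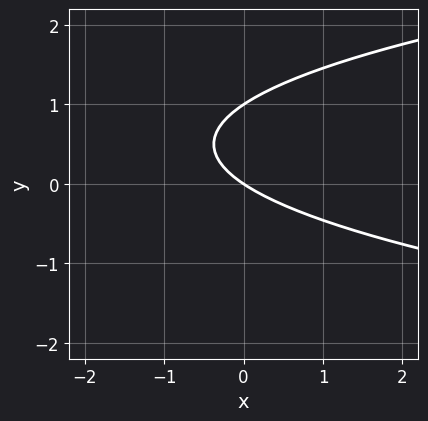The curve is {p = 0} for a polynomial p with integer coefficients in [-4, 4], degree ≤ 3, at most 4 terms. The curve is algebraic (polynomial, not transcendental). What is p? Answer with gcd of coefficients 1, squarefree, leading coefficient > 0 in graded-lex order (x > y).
First, deg p = 2.
Next, from the axis intercepts and sections: one x-axis crossing is at x = 0; the y-axis gridline crossings are at y ∈ {0, 1}.
Finally, putting this together gives p.

3*y^2 - 2*x - 3*y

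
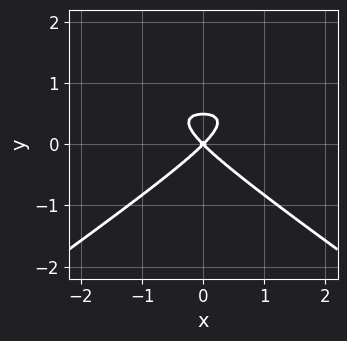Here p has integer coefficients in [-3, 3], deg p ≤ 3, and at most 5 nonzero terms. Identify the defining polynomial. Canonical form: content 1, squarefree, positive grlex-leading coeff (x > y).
x^2*y - 2*y^3 - x^2 + y^2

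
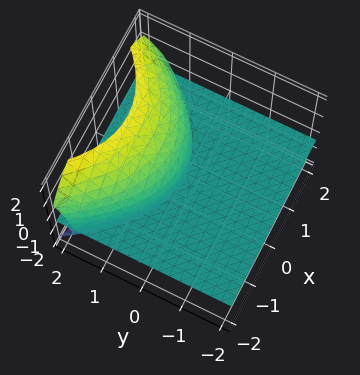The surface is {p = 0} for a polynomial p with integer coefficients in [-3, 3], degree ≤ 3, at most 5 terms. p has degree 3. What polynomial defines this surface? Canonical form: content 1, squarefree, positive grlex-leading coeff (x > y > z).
x^2*z + z^3 - 3*y*z

1. The picture has 2 separate pieces. Treating them together as one polynomial.
2. Degree: a generic line meets the surface in up to 3 points, so deg p = 3.
3. Checking where it meets the axes: it crosses the z-axis at the gridline z = 0; every point of the y-axis in the box is on the surface; the visible x-axis segment lies entirely on the surface.
4. Fitting integer coefficients to these (and the overall shape) gives p.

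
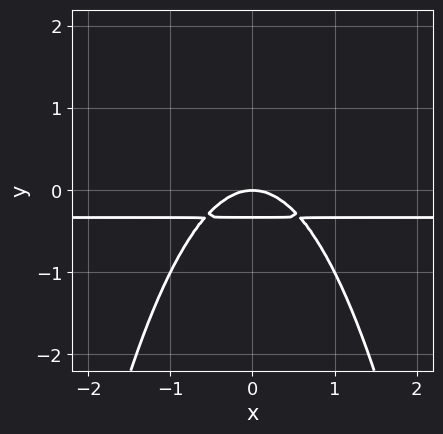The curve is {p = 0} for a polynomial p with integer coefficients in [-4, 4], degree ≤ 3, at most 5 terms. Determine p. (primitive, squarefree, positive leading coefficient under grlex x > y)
(a) The degree is 3 — a generic line meets the curve in up to 3 points.
(b) Symmetries: it's symmetric under x → −x, forcing even powers of x.
(c) Observable constraints: it crosses the x-axis at the gridline x = 0; it crosses the y-axis at the gridline y = 0.
(d) Putting this together gives p.

3*x^2*y + x^2 + 3*y^2 + y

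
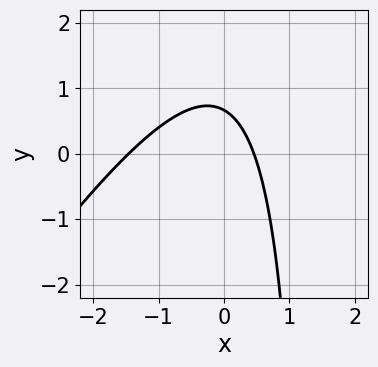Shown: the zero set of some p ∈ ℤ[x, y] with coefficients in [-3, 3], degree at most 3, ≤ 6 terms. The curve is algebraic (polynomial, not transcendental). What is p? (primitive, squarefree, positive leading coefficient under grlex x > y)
First, degree: no degree-1 curve has this shape, so deg p = 2.
Finally, matching integer coefficients to the picture gives p.

3*x^2 - 2*x*y + 3*x + 3*y - 2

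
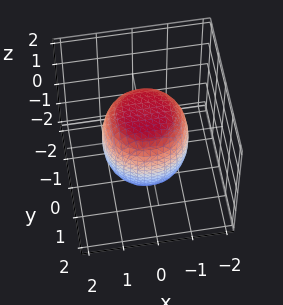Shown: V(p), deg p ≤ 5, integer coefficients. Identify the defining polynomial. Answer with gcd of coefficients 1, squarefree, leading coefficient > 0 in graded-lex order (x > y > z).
(a) The degree is 4 — the shape is more complex than any degree-3 surface.
(b) Symmetries: every cross-section ⟂ z is a circle, so x, y appear only via x² + y².
(c) Checking where it meets the axes: a circular section at z = 0 has radius between 1 and 2.
(d) Matching integer coefficients to the picture gives p.

2*x^4 + 4*x^2*y^2 + 2*y^4 - x^2 - y^2 + 2*z^2 - 3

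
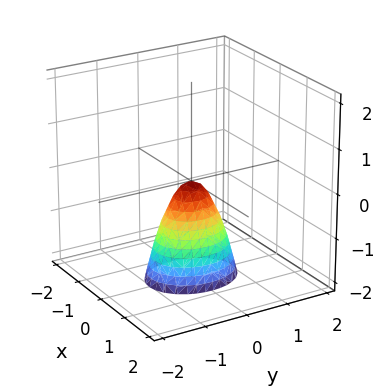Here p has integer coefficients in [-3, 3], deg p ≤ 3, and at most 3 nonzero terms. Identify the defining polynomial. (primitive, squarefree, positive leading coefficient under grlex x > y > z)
3*x^2 + 2*y^2 + z

deg p = 2.
Symmetries: it's symmetric under y → −y, forcing even powers of y; the x ↦ −x reflection is a symmetry, so x appears only in even powers.
Checking where it meets the axes: one x-axis crossing is at x = 0; it meets the y-axis at y = 0 (among the integer gridlines); it meets the z-axis at z = 0 (among the integer gridlines).
The integer polynomial consistent with all of this is the stated p.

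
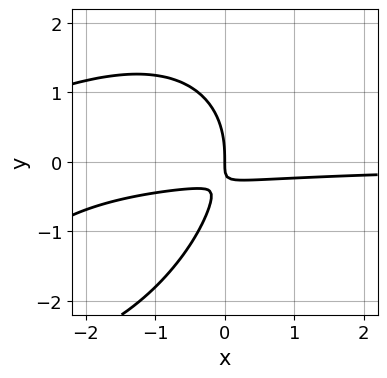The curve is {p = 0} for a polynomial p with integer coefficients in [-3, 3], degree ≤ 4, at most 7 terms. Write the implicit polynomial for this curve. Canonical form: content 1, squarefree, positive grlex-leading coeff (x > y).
x^2*y - x*y^2 + y^3 + 3*x*y + x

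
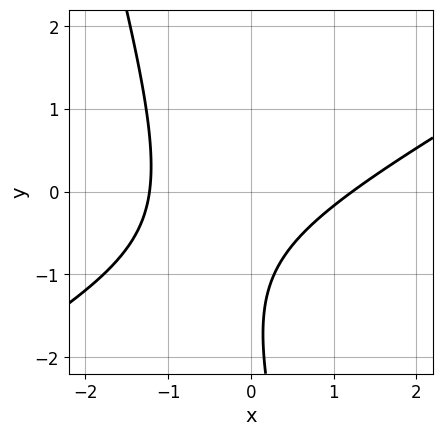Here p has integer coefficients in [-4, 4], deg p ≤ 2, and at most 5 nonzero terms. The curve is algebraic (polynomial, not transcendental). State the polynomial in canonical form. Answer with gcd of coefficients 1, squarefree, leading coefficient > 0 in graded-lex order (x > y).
1. Degree: no degree-1 curve has this shape, so deg p = 2.
2. Observable constraints: no y-intercept at any integer in the box.
3. Fitting integer coefficients to these (and the overall shape) gives p.

2*x^2 - 3*x*y - y^2 - 3*y - 3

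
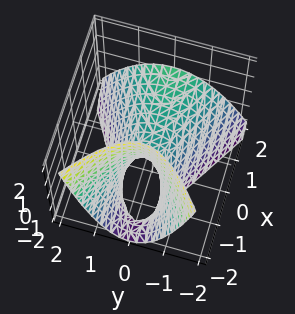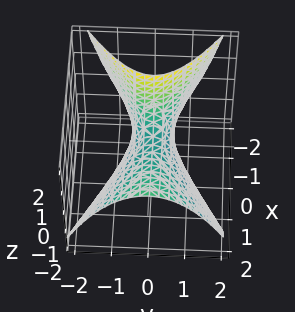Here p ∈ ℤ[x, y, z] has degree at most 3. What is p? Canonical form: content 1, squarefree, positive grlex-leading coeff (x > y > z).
x^2 - 2*x*z - 3*y^2 - 2*z

1. The degree is 2 — the shape is more complex than any degree-1 surface.
2. Reading off the gridlines: it meets the x-axis at x = 0 (among the integer gridlines); one z-axis crossing is at z = 0.
3. Fitting integer coefficients to these (and the overall shape) gives p.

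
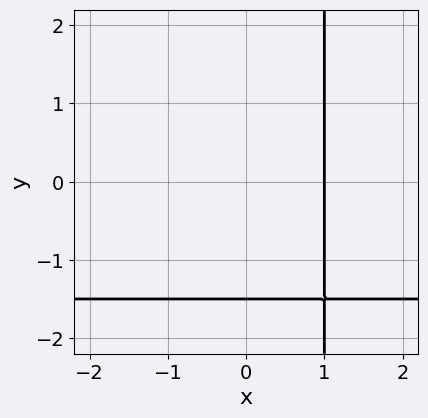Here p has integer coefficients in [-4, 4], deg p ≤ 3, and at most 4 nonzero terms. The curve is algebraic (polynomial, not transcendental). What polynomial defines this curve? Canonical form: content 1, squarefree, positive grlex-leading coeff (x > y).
First, the degree is 2 — a generic line meets the curve in up to 2 points.
Next, reading off the gridlines: it meets the x-axis at x = 1 (among the integer gridlines).
Finally, the integer polynomial consistent with all of this is the stated p.

2*x*y + 3*x - 2*y - 3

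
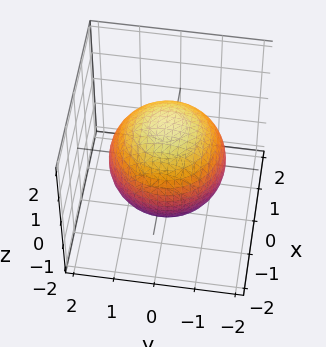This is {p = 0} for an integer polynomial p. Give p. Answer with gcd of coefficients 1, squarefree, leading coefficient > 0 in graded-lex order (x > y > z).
First, degree: a generic line meets the surface in up to 2 points, so deg p = 2.
Next, symmetries: rotational symmetry about the z-axis ⇒ p depends on x, y only through x² + y².
Then, checking where it meets the axes: a circular section at z = 1 has radius exactly 1.
Finally, together with the visible shape, these determine p as stated.

x^2 + y^2 + z^2 - 2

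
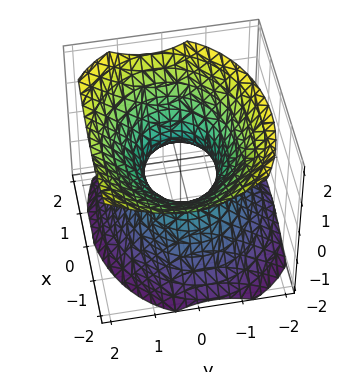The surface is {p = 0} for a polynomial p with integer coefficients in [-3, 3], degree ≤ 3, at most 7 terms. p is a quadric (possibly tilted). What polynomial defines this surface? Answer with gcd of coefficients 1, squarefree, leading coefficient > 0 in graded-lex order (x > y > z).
Degree: a generic line meets the surface in up to 2 points, so deg p = 2.
Against the integer gridlines: the surface avoids every integer z-axis point in the box; among the integer gridlines, it crosses the x-axis at x ∈ {-1, 1}.
Putting this together gives p.

2*x^2 + x*z + 3*y^2 - y*z - 3*z^2 - 2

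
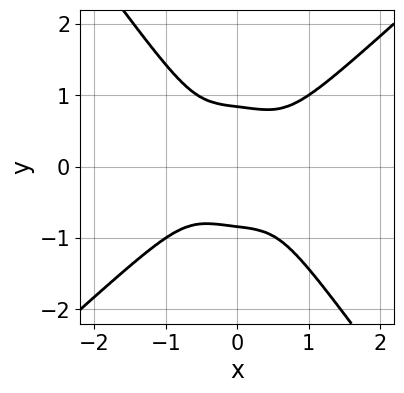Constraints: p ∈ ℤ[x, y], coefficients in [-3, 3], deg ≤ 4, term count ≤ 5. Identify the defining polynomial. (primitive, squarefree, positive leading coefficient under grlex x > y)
The degree is 4 — a generic line meets the curve in up to 4 points.
Checking where it meets the axes: no x-intercept at any integer in the box.
Putting this together gives p.

3*x^4 - x^3*y - x*y^3 - 2*y^4 + 1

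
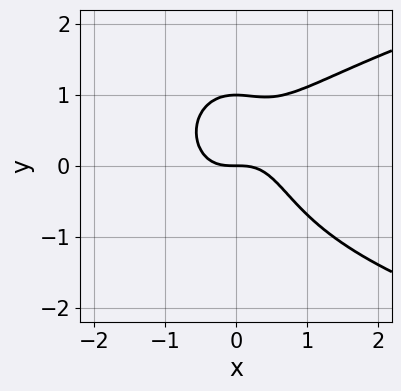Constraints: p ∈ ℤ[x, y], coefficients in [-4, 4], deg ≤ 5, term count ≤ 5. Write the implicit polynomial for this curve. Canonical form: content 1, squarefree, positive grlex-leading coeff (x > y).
2*x^2*y^2 + y^4 - 3*x^3 + y^2 - 2*y

(a) The degree is 4 — a generic line meets the curve in up to 4 points.
(b) From the visible intercepts: among the integer gridlines, it crosses the y-axis at y ∈ {0, 1}; it meets the x-axis at x = 0 (among the integer gridlines).
(c) Matching integer coefficients to the picture gives p.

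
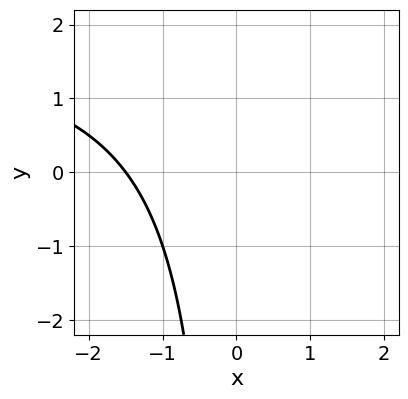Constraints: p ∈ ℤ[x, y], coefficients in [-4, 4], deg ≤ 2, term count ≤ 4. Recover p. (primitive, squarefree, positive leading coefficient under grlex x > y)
Degree: the shape is more complex than any degree-1 curve, so deg p = 2.
Observable constraints: it misses every integer gridline on the y-axis.
Putting this together gives p.

x*y - 2*x - 3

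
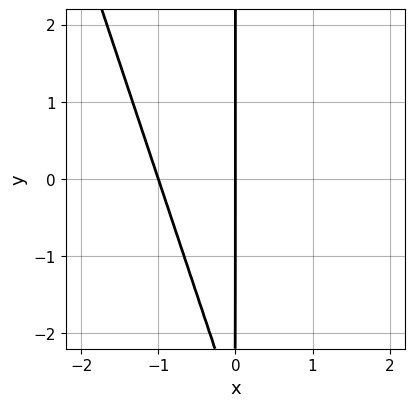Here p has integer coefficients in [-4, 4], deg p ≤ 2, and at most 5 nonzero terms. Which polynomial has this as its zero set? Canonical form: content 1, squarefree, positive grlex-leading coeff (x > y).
3*x^2 + x*y + 3*x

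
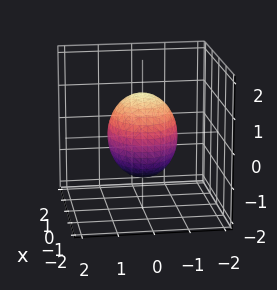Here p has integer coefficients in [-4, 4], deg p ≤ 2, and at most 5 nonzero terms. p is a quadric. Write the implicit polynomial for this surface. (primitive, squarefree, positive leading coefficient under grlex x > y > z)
2*x^2 + 3*y^2 + 2*z^2 - 3

Degree: bounded and convex; a quadric, so deg p = 2.
Symmetries: the z ↦ −z reflection is a symmetry, so z appears only in even powers; mirror symmetry y ↦ −y ⇒ only even powers of y; mirror symmetry x ↦ −x ⇒ only even powers of x.
Reading off the gridlines: among the integer gridlines, it crosses the y-axis at y ∈ {-1, 1}.
Solving for integer coefficients yields p as stated.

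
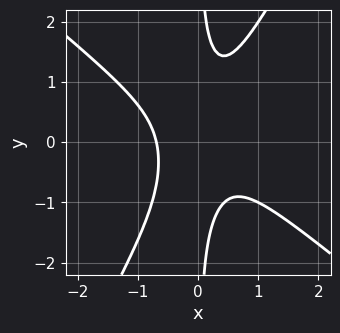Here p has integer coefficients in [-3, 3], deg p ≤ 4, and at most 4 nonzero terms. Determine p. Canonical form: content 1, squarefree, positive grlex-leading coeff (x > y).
3*x^3 + 2*x^2*y - 2*x*y^2 + 1

(a) Degree: no degree-2 curve has this shape, so deg p = 3.
(b) Checking where it meets the axes: no y-intercept at any integer in the box.
(c) Putting this together gives p.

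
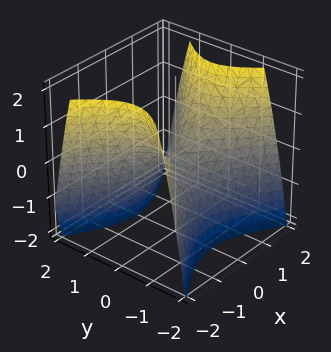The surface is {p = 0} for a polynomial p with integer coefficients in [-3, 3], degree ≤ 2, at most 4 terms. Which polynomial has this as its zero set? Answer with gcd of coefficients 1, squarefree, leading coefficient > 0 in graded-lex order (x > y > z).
First, the degree is 2 — a saddle surface; a quadric.
Next, symmetries: it's symmetric under x → −x, forcing even powers of x; it's symmetric under y → −y, forcing even powers of y.
Next, from the visible intercepts: it crosses the x-axis at the gridline x = 0; it meets the z-axis at z = 0 (among the integer gridlines); one y-axis crossing is at y = 0.
Finally, assembling these constraints gives the stated polynomial.

2*x^2 - 3*y^2 - 2*z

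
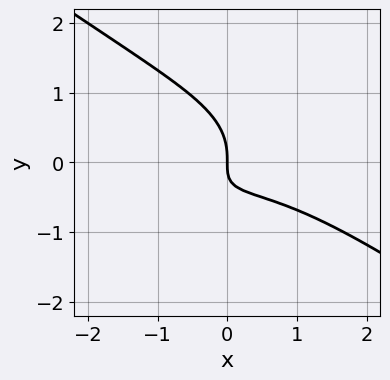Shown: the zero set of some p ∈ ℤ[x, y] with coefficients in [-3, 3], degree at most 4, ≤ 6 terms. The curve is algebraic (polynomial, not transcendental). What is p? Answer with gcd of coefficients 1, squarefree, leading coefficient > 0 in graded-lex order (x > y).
First, deg p = 3. No degree-2 curve has this shape.
Then, reading off the gridlines: one y-axis crossing is at y = 0; it meets the x-axis at x = 0 (among the integer gridlines).
Finally, putting this together gives p.

x^3 + 3*y^3 + 3*x*y + 2*x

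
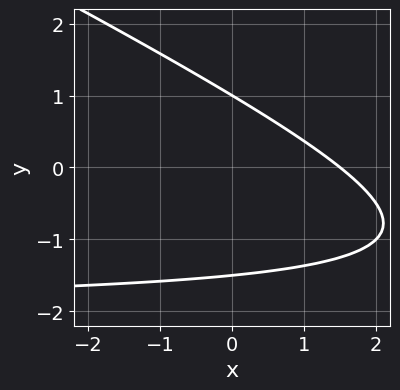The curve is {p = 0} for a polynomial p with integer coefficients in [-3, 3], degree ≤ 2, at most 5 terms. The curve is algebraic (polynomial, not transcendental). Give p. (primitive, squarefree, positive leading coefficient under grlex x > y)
Degree: no degree-1 curve has this shape, so deg p = 2.
Observable constraints: it crosses the y-axis at the gridline y = 1.
Fitting integer coefficients to these (and the overall shape) gives p.

x*y + 2*y^2 + 2*x + y - 3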